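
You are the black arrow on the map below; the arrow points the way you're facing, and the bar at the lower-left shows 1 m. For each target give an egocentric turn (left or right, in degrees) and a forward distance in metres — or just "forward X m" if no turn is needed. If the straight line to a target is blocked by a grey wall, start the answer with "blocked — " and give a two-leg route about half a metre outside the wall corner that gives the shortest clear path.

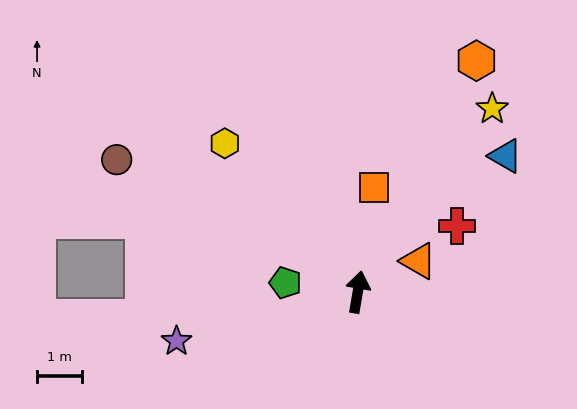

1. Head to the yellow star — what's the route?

turn right 27°, forward 5.1 m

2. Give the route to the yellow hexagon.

turn left 51°, forward 4.5 m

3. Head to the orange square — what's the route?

forward 2.4 m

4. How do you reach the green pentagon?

turn left 92°, forward 1.6 m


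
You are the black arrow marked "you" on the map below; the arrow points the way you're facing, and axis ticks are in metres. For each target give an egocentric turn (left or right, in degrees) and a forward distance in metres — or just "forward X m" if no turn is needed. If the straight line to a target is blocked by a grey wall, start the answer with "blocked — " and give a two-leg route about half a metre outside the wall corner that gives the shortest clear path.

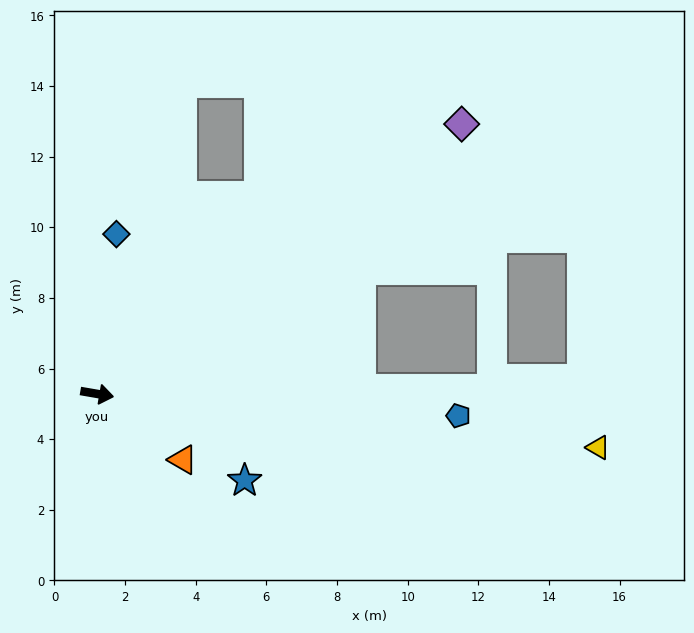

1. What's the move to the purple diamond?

turn left 46°, forward 12.8 m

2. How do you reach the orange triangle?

turn right 28°, forward 3.1 m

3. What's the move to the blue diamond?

turn left 93°, forward 4.6 m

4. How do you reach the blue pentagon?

turn left 6°, forward 10.2 m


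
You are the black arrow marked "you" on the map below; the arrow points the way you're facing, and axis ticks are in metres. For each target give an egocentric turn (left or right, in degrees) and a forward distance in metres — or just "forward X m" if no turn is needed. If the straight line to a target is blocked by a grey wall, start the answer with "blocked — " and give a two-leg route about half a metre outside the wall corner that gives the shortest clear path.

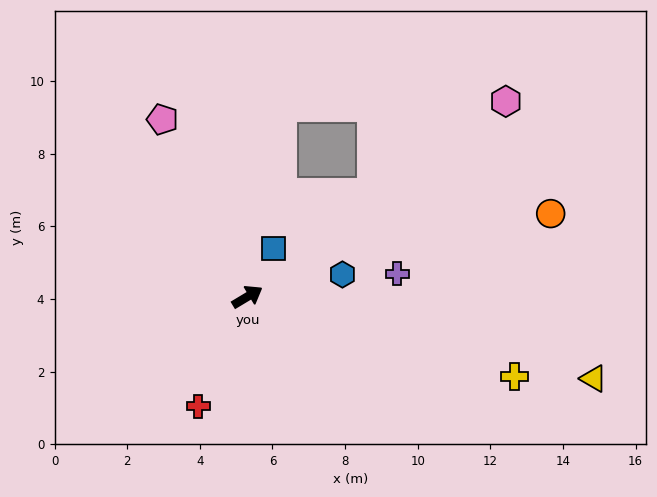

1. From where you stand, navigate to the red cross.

turn right 145°, forward 3.3 m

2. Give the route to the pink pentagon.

turn left 85°, forward 5.4 m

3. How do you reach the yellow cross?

turn right 48°, forward 7.7 m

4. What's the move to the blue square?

turn left 30°, forward 1.5 m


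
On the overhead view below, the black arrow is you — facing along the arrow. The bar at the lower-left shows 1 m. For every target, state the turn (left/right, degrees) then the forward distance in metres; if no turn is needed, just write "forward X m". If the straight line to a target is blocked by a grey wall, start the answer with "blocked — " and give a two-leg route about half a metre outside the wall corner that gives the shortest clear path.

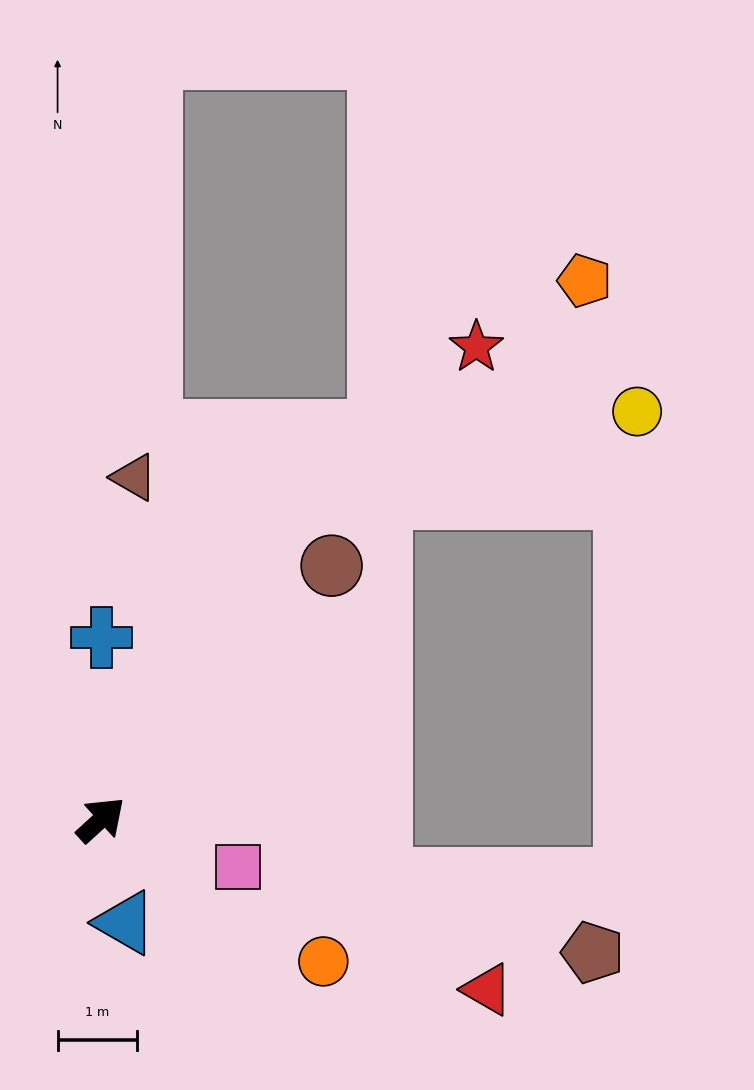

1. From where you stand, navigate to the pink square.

turn right 62°, forward 1.8 m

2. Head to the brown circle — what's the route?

turn left 5°, forward 4.3 m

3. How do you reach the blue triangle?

turn right 119°, forward 1.3 m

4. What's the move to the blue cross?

turn left 47°, forward 2.3 m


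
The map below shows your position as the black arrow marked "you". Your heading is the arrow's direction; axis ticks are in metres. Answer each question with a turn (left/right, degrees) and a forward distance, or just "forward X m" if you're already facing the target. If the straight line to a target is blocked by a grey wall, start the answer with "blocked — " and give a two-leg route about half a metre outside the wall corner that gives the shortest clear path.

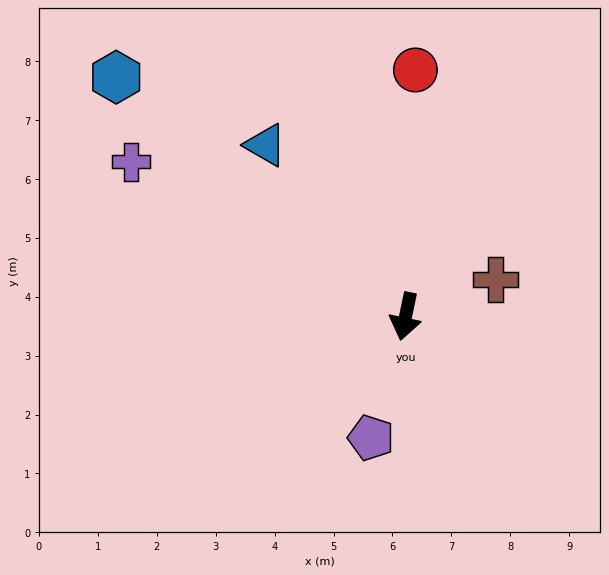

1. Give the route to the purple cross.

turn right 108°, forward 5.3 m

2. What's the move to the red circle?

turn right 171°, forward 4.2 m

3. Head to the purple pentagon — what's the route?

turn right 4°, forward 2.1 m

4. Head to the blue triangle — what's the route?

turn right 129°, forward 3.8 m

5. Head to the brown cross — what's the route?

turn left 124°, forward 1.7 m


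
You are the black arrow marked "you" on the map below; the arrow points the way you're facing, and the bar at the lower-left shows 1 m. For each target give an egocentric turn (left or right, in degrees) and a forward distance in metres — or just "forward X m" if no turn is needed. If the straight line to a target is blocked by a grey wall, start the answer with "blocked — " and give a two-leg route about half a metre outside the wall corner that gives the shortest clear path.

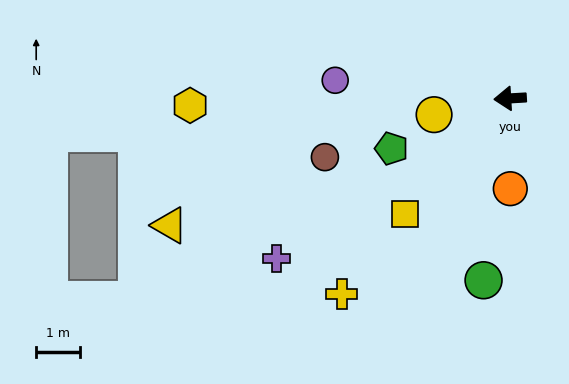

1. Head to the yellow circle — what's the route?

turn left 9°, forward 1.8 m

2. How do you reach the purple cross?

turn left 31°, forward 6.5 m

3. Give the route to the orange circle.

turn left 87°, forward 2.1 m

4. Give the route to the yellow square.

turn left 44°, forward 3.6 m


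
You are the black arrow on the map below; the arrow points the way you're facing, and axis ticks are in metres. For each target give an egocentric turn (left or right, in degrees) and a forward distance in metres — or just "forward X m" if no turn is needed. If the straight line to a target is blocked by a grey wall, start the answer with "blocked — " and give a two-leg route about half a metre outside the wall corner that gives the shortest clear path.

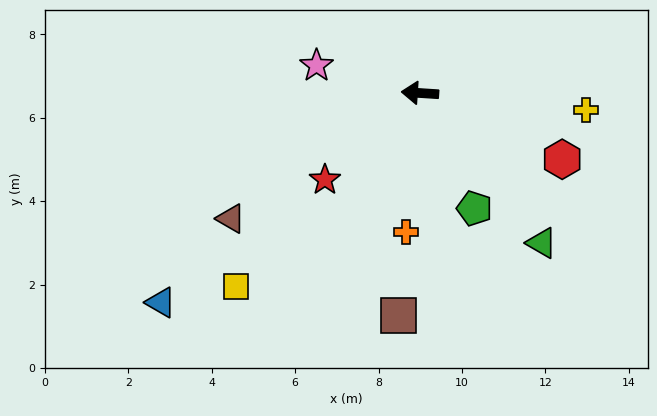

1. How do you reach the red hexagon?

turn left 159°, forward 3.8 m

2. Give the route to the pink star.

turn right 11°, forward 2.6 m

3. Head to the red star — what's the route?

turn left 46°, forward 3.1 m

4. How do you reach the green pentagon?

turn left 119°, forward 3.1 m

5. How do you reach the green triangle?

turn left 133°, forward 4.6 m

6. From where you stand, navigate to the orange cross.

turn left 88°, forward 3.4 m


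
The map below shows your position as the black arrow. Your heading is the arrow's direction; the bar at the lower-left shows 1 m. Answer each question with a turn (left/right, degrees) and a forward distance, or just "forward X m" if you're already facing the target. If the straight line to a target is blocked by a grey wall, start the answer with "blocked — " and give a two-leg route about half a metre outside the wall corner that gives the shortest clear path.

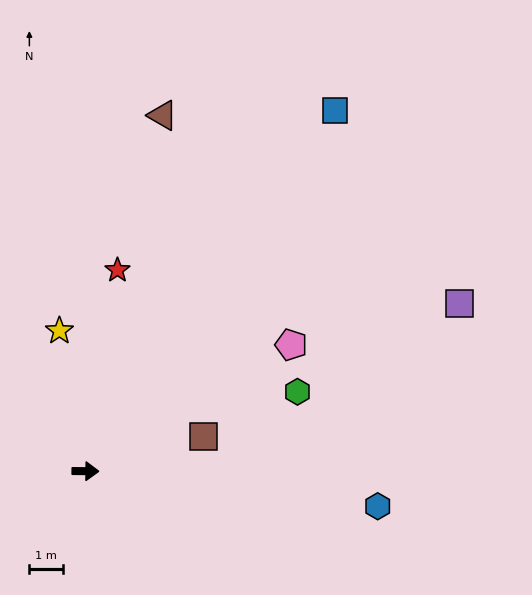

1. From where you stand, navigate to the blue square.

turn left 56°, forward 13.0 m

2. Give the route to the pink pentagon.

turn left 32°, forward 7.1 m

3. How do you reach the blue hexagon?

turn right 6°, forward 8.7 m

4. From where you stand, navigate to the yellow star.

turn left 101°, forward 4.2 m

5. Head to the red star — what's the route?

turn left 82°, forward 6.0 m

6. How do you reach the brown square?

turn left 17°, forward 3.7 m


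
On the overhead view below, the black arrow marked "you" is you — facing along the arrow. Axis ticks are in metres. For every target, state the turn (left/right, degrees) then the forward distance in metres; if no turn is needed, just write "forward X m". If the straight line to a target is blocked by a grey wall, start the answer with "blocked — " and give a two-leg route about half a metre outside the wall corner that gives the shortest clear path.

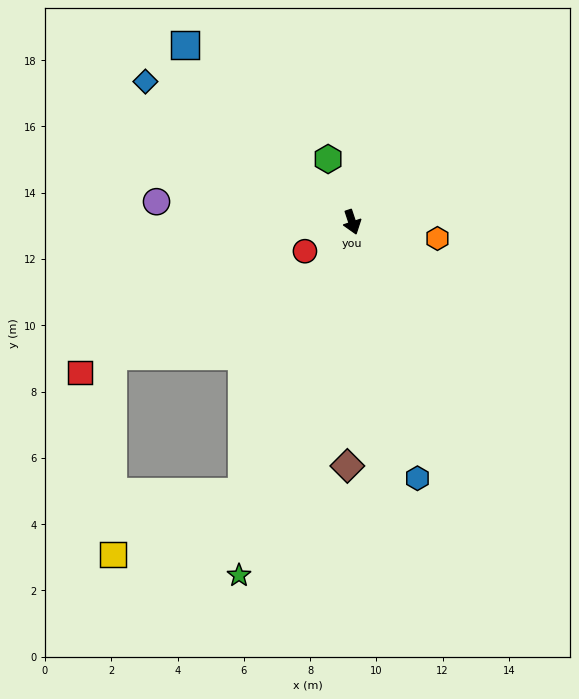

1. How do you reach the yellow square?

blocked — turn right 41°, forward 8.8 m, then turn right 41°, forward 4.3 m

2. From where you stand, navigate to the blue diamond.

turn right 143°, forward 7.5 m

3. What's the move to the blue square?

turn right 155°, forward 7.3 m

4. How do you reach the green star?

turn right 36°, forward 11.2 m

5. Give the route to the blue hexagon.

turn right 4°, forward 8.0 m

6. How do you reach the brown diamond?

turn right 20°, forward 7.4 m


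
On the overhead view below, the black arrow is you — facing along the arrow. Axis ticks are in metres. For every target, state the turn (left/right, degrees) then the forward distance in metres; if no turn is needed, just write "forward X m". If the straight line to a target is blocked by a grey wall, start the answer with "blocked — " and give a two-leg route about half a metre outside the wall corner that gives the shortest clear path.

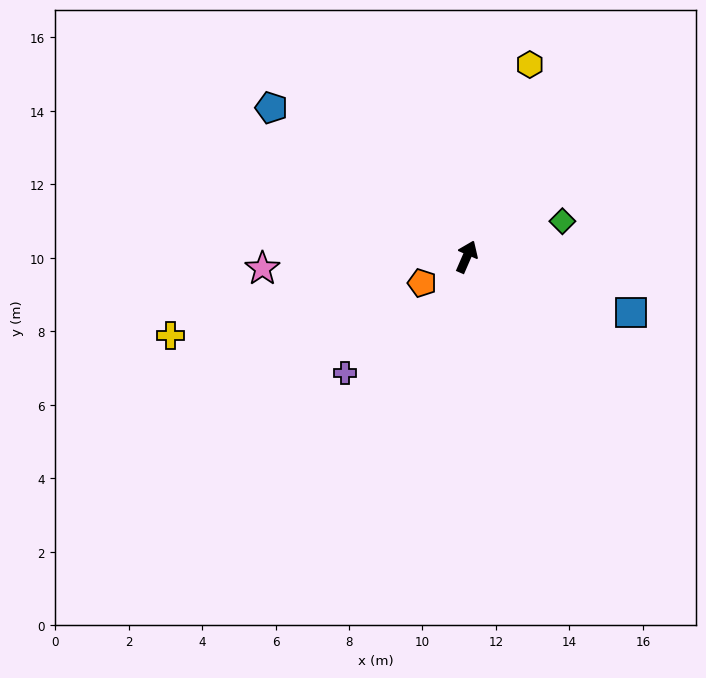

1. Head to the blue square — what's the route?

turn right 85°, forward 4.7 m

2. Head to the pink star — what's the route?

turn left 117°, forward 5.6 m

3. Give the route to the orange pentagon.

turn left 144°, forward 1.4 m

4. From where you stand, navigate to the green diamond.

turn right 46°, forward 2.8 m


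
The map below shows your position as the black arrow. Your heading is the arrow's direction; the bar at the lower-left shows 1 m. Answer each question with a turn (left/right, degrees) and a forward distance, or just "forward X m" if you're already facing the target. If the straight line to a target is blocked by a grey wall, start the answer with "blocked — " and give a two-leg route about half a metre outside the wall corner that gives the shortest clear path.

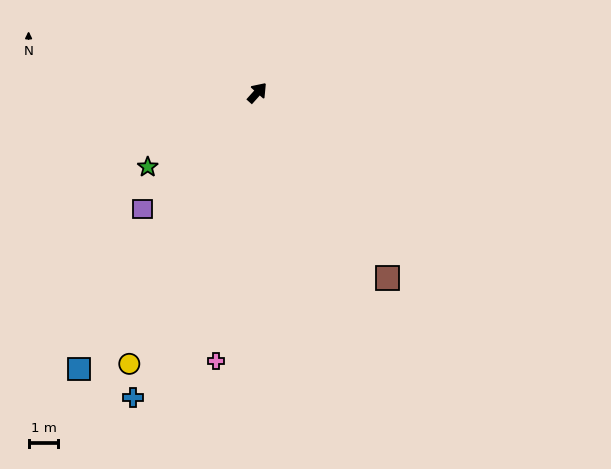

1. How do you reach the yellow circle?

turn right 163°, forward 10.1 m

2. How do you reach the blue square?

turn right 171°, forward 11.0 m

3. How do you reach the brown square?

turn right 103°, forward 7.6 m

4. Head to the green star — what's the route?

turn left 166°, forward 4.4 m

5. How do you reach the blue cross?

turn right 160°, forward 11.1 m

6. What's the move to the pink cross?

turn right 147°, forward 9.1 m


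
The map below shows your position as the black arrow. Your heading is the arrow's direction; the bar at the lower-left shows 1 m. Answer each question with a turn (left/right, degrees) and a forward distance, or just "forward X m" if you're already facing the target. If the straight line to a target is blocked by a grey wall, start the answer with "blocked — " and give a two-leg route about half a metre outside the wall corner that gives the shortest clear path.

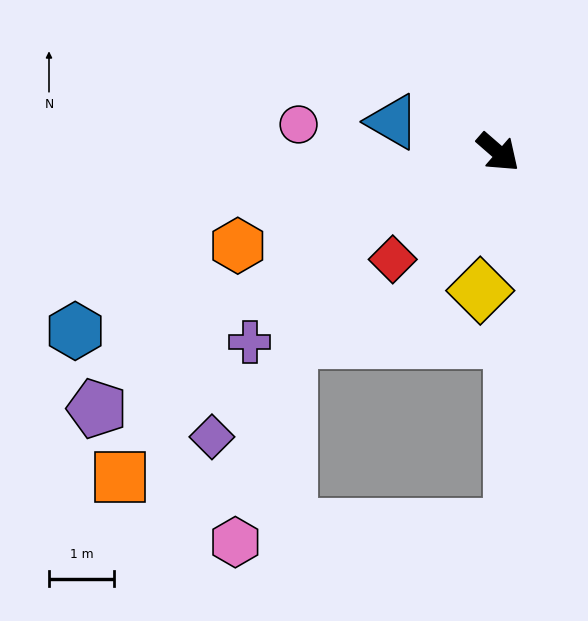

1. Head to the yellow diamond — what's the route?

turn right 56°, forward 2.1 m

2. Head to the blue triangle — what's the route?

turn right 155°, forward 1.7 m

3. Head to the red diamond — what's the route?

turn right 94°, forward 2.3 m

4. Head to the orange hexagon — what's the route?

turn right 119°, forward 4.2 m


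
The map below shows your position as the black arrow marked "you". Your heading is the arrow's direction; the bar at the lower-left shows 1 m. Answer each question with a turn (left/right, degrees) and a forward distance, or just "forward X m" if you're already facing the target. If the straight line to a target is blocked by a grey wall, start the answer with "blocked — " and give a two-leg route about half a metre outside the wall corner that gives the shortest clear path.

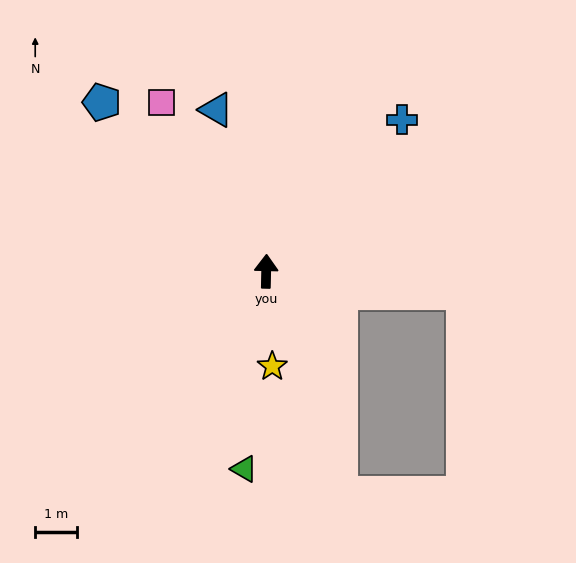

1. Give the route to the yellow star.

turn right 175°, forward 2.3 m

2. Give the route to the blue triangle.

turn left 18°, forward 4.0 m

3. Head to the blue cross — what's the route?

turn right 41°, forward 4.9 m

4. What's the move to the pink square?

turn left 33°, forward 4.7 m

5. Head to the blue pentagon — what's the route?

turn left 45°, forward 5.6 m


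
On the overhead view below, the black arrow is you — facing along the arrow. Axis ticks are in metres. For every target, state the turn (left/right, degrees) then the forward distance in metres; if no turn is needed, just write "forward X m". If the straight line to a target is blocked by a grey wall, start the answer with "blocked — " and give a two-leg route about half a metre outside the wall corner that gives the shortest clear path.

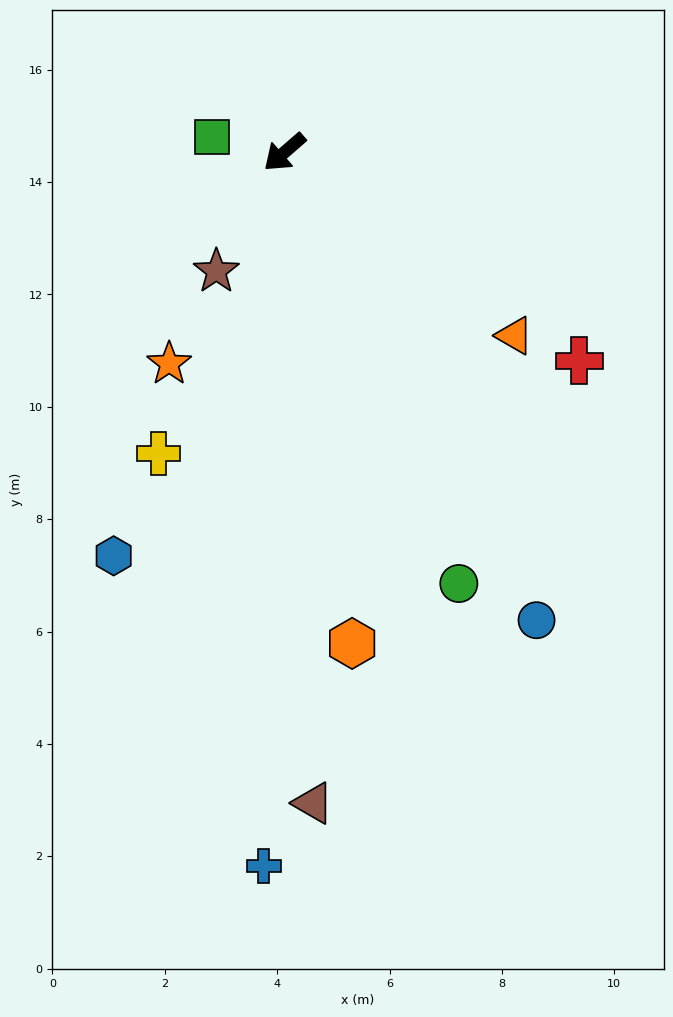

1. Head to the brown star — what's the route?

turn left 19°, forward 2.4 m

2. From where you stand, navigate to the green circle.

turn left 71°, forward 8.3 m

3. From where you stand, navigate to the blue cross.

turn left 47°, forward 12.7 m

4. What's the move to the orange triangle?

turn left 100°, forward 5.2 m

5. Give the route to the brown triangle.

turn left 52°, forward 11.6 m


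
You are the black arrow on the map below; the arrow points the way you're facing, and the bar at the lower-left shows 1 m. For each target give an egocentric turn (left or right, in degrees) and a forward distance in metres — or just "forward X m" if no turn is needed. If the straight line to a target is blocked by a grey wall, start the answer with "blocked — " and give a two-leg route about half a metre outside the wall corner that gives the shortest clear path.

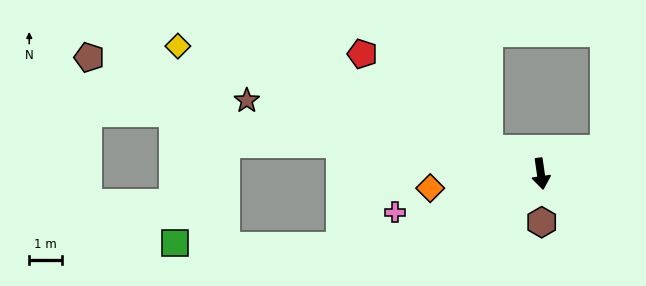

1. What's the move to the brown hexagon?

turn right 7°, forward 1.5 m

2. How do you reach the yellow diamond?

turn right 118°, forward 11.7 m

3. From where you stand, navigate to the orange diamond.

turn right 91°, forward 3.4 m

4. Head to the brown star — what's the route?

turn right 112°, forward 9.2 m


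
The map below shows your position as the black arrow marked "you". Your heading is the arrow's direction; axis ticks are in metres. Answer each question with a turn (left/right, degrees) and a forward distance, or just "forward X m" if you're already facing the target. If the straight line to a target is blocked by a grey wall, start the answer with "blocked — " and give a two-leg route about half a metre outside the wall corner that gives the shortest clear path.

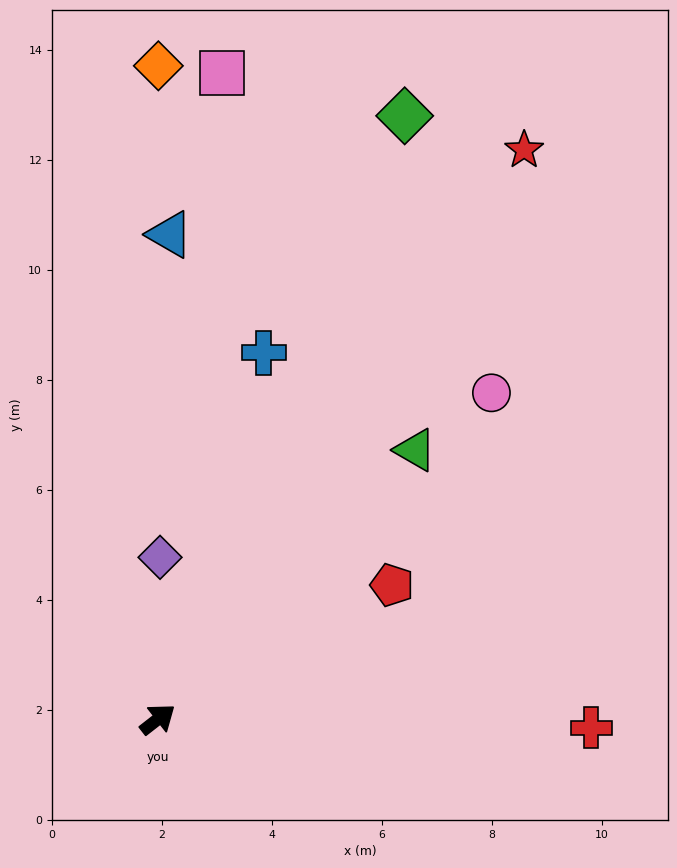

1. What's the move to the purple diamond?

turn left 51°, forward 2.9 m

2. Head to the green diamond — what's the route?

turn left 30°, forward 11.8 m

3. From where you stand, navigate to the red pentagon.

turn right 8°, forward 4.9 m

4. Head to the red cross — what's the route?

turn right 39°, forward 7.9 m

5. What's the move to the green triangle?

turn left 8°, forward 6.8 m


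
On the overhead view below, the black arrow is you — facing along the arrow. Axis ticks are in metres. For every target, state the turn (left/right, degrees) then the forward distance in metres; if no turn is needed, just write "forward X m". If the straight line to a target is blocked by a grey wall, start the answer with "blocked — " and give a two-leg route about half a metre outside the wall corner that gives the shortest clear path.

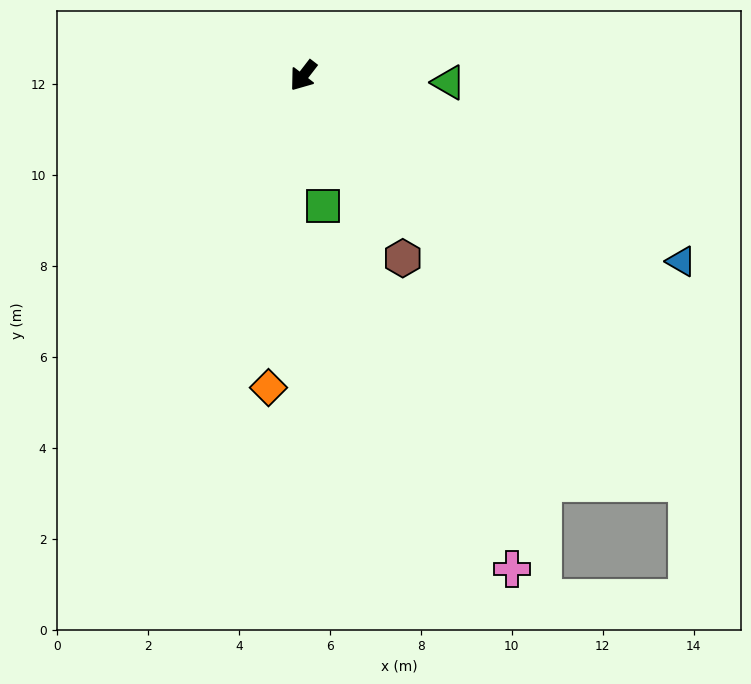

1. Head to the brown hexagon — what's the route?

turn left 66°, forward 4.6 m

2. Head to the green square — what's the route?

turn left 46°, forward 2.9 m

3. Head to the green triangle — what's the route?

turn left 125°, forward 3.2 m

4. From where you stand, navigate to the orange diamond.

turn left 31°, forward 6.9 m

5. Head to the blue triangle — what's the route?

turn left 101°, forward 9.3 m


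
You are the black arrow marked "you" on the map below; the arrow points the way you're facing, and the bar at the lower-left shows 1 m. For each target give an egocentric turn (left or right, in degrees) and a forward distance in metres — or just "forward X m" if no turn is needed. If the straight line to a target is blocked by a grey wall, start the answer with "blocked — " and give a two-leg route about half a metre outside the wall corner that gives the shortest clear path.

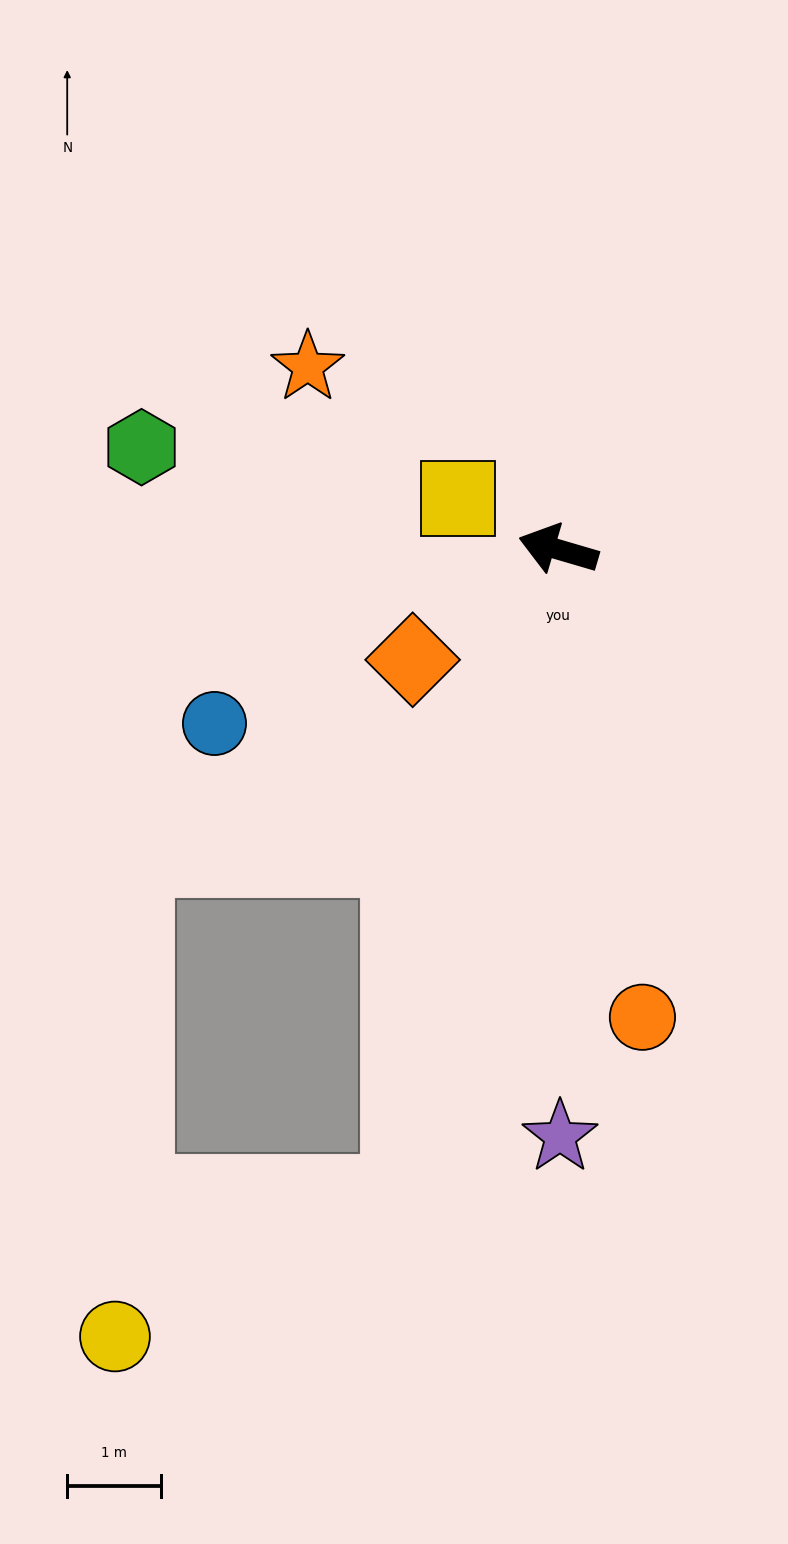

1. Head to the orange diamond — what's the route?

turn left 53°, forward 1.9 m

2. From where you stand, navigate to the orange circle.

turn left 117°, forward 5.1 m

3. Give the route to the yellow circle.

blocked — turn left 93°, forward 7.1 m, then turn right 50°, forward 3.4 m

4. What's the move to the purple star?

turn left 107°, forward 6.2 m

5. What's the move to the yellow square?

turn right 11°, forward 1.2 m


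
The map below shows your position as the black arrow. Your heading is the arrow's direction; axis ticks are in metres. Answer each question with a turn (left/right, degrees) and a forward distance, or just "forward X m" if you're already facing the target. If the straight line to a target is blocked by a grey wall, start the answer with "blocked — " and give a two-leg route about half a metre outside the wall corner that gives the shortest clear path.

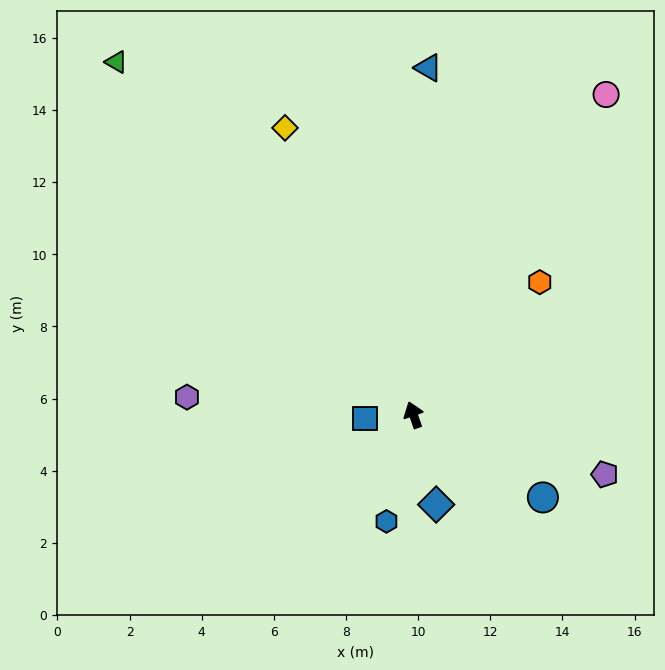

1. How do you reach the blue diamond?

turn left 175°, forward 2.6 m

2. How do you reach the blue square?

turn left 75°, forward 1.4 m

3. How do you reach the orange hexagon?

turn right 63°, forward 5.1 m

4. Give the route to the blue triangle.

turn right 22°, forward 9.6 m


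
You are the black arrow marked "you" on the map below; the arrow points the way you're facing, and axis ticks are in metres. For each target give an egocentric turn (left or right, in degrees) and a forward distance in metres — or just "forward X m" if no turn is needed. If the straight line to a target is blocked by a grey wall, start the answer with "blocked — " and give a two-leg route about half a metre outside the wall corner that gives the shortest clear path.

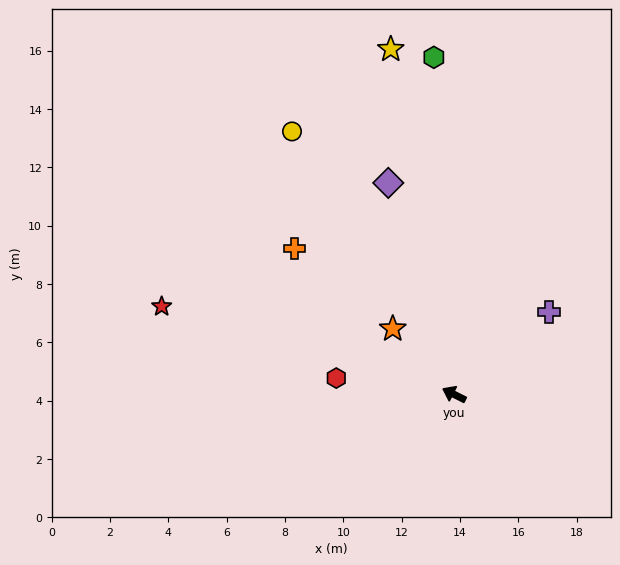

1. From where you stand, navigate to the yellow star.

turn right 53°, forward 12.0 m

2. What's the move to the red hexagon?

turn left 19°, forward 4.1 m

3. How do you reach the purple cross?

turn right 113°, forward 4.3 m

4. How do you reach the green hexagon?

turn right 60°, forward 11.6 m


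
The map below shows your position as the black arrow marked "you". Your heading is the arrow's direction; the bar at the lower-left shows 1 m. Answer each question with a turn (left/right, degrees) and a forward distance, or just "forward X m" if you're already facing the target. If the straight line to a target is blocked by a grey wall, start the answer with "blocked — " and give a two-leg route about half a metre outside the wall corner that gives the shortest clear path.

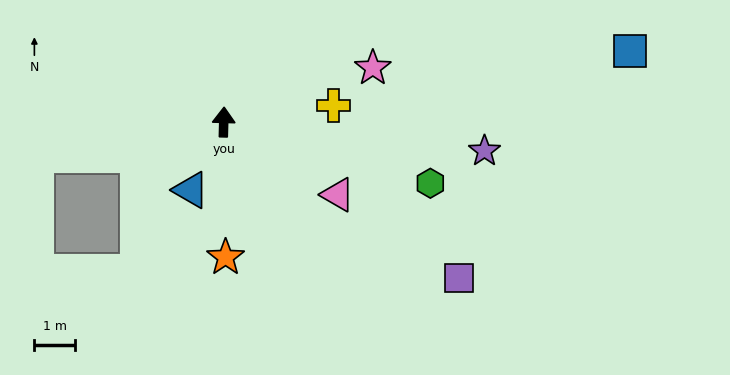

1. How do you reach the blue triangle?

turn left 156°, forward 1.9 m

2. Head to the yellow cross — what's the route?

turn right 80°, forward 2.7 m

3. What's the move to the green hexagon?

turn right 105°, forward 5.3 m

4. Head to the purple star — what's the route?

turn right 95°, forward 6.5 m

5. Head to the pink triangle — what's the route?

turn right 121°, forward 3.3 m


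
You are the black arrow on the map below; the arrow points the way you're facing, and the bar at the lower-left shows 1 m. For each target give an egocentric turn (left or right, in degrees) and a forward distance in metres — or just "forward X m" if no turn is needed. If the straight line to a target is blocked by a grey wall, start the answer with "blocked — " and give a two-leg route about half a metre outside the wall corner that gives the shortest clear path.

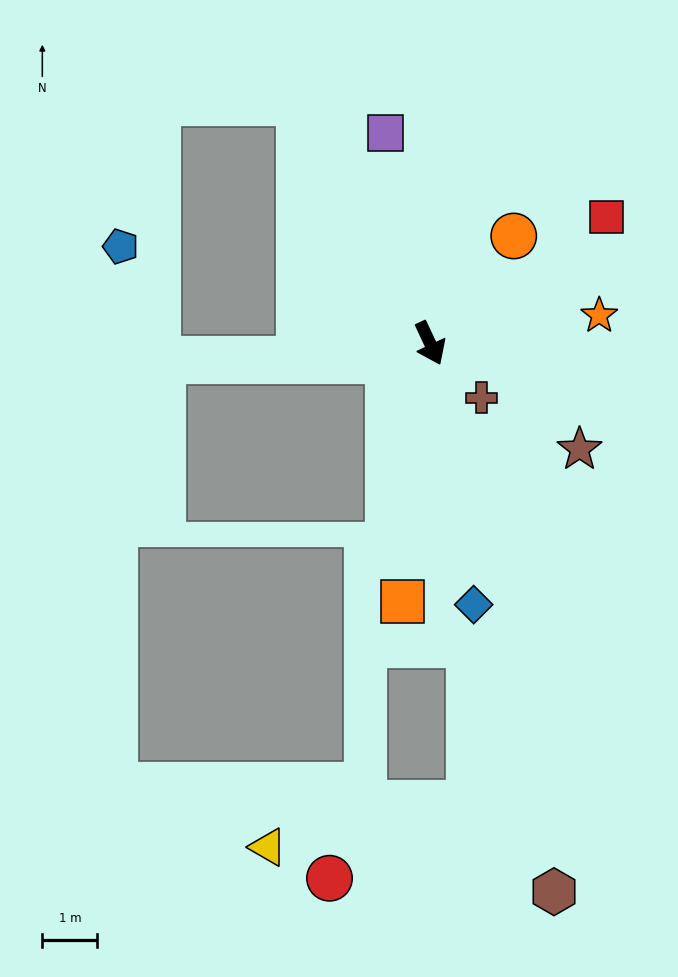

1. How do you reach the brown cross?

turn left 18°, forward 1.4 m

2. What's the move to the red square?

turn left 100°, forward 3.9 m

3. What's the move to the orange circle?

turn left 117°, forward 2.5 m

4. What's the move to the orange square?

turn right 31°, forward 4.7 m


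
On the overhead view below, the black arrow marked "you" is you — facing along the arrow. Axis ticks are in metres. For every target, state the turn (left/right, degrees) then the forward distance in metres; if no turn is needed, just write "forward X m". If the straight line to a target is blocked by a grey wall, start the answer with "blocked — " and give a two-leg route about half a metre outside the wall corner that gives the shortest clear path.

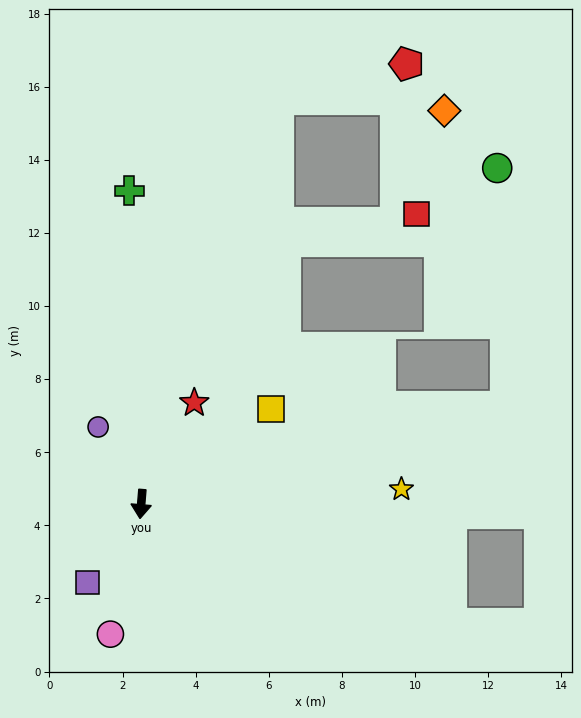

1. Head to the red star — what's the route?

turn left 157°, forward 3.1 m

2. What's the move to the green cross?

turn right 173°, forward 8.6 m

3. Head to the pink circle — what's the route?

turn right 9°, forward 3.7 m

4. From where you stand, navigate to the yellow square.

turn left 131°, forward 4.4 m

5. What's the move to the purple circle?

turn right 146°, forward 2.4 m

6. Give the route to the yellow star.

turn left 98°, forward 7.1 m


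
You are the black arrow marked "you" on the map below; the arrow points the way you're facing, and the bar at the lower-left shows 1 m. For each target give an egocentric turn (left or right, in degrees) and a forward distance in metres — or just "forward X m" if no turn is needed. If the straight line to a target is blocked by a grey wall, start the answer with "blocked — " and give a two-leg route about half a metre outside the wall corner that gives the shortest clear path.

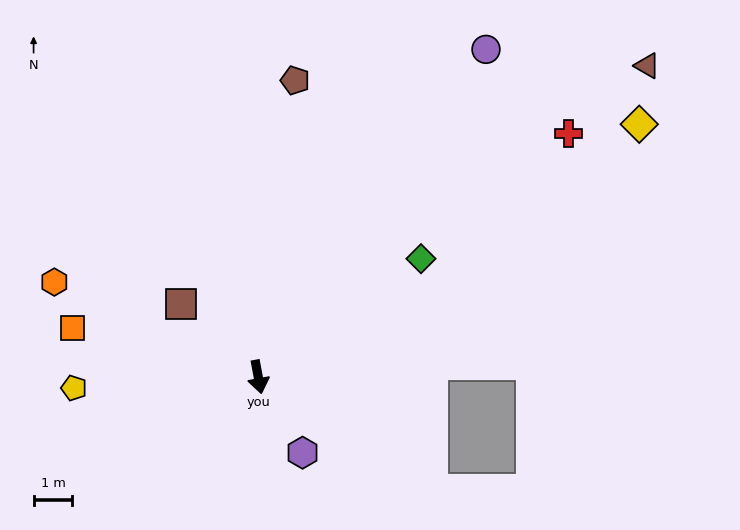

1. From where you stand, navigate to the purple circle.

turn left 135°, forward 10.3 m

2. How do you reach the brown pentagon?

turn left 162°, forward 7.7 m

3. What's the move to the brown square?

turn right 144°, forward 2.7 m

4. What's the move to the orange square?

turn right 115°, forward 4.9 m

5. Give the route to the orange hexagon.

turn right 125°, forward 5.8 m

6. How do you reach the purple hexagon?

turn left 20°, forward 2.3 m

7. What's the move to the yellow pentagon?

turn right 97°, forward 4.7 m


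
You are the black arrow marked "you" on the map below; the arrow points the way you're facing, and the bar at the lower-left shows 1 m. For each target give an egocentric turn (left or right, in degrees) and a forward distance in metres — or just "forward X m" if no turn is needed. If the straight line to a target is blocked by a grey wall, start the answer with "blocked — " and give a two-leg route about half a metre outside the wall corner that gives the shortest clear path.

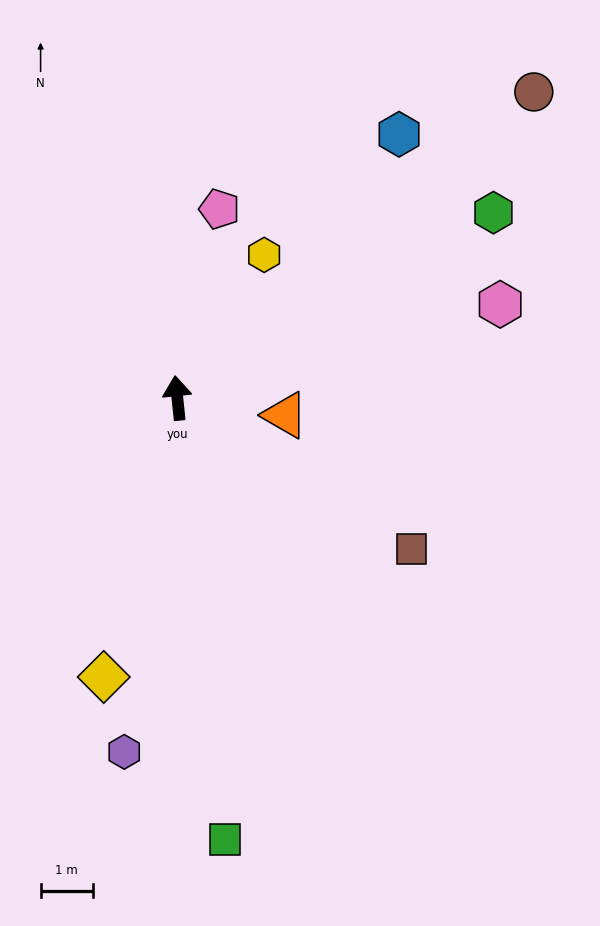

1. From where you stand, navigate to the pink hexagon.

turn right 80°, forward 6.5 m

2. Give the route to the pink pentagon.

turn right 19°, forward 3.7 m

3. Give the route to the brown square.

turn right 129°, forward 5.4 m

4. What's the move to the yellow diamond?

turn left 159°, forward 5.5 m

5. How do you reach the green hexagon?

turn right 66°, forward 7.0 m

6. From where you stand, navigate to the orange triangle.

turn right 105°, forward 2.1 m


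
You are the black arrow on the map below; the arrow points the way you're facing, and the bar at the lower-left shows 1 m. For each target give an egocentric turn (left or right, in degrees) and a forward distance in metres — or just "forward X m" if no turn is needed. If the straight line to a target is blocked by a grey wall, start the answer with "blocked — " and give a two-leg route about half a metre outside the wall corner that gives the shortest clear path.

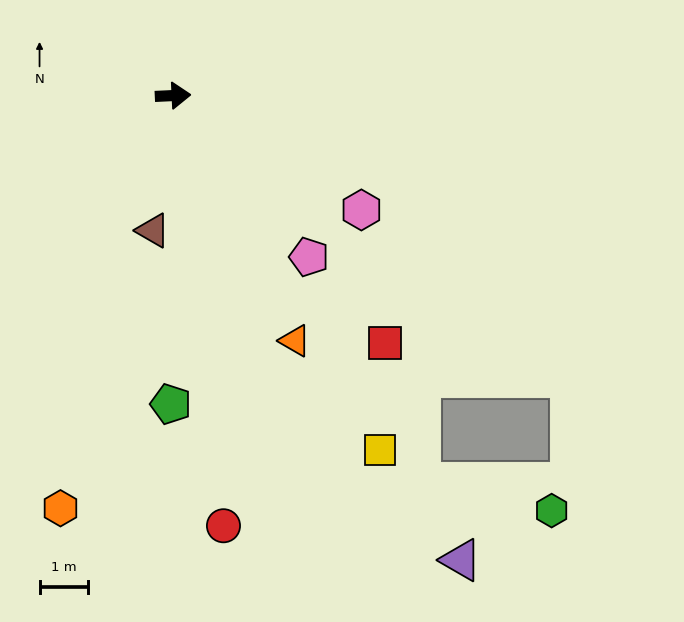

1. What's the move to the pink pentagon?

turn right 53°, forward 4.4 m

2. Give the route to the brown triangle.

turn right 101°, forward 2.8 m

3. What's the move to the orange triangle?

turn right 66°, forward 5.7 m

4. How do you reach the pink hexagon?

turn right 34°, forward 4.6 m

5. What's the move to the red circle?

turn right 86°, forward 9.0 m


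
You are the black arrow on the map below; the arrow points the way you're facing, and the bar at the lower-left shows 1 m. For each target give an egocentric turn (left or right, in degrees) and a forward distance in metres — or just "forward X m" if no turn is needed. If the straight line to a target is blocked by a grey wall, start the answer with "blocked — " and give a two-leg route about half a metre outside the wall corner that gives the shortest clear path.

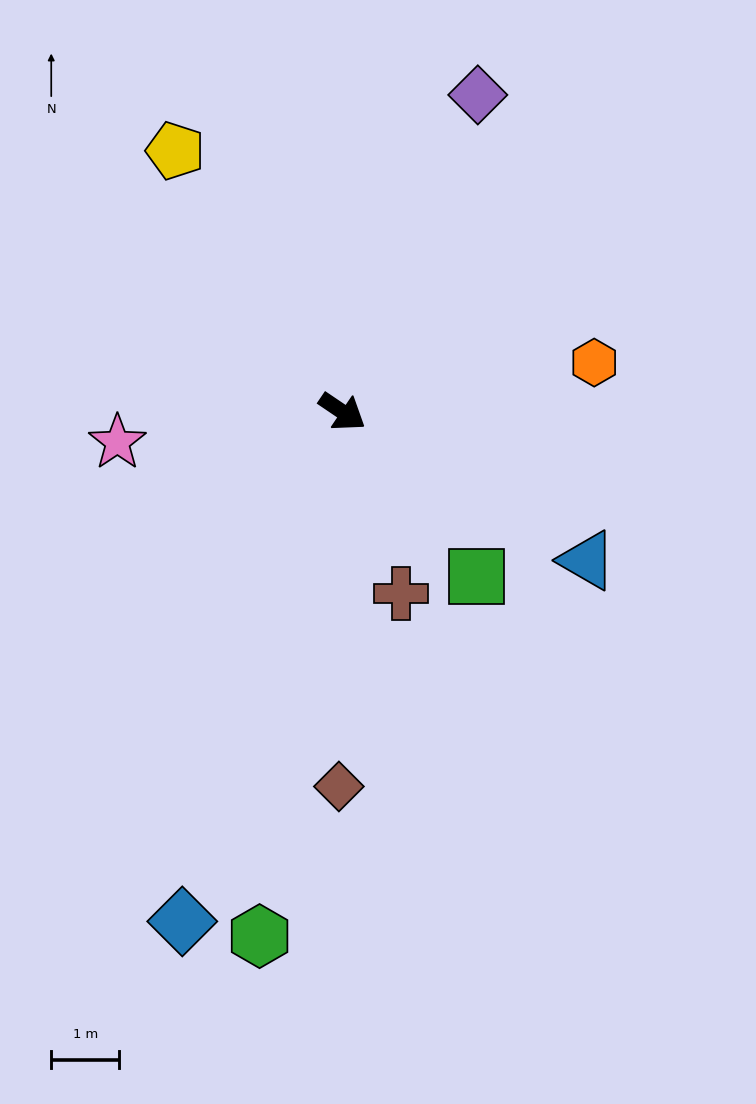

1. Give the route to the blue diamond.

turn right 73°, forward 7.8 m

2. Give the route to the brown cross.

turn right 38°, forward 2.8 m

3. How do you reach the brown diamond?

turn right 56°, forward 5.5 m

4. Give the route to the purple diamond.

turn left 101°, forward 5.1 m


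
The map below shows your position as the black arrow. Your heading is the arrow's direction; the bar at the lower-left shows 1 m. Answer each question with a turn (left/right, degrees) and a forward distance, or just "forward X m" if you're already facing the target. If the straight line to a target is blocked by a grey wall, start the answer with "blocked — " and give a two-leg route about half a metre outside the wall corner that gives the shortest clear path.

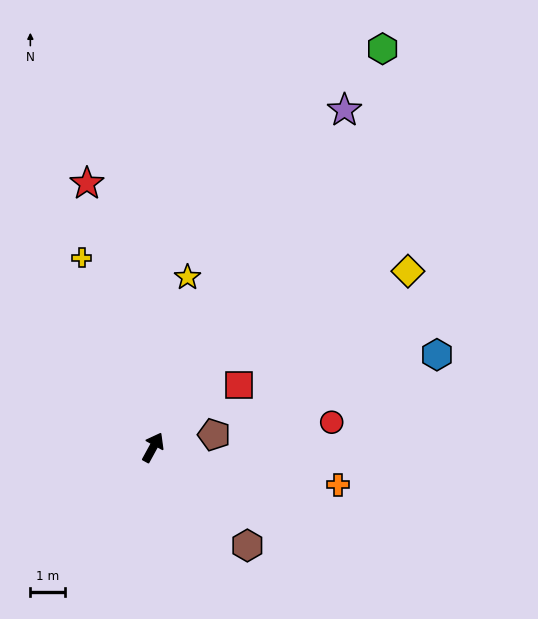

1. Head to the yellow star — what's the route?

turn left 17°, forward 5.0 m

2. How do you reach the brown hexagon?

turn right 107°, forward 3.9 m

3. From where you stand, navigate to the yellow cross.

turn left 49°, forward 5.9 m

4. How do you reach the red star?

turn left 43°, forward 7.9 m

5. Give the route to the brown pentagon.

turn right 50°, forward 1.8 m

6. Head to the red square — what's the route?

turn right 25°, forward 3.1 m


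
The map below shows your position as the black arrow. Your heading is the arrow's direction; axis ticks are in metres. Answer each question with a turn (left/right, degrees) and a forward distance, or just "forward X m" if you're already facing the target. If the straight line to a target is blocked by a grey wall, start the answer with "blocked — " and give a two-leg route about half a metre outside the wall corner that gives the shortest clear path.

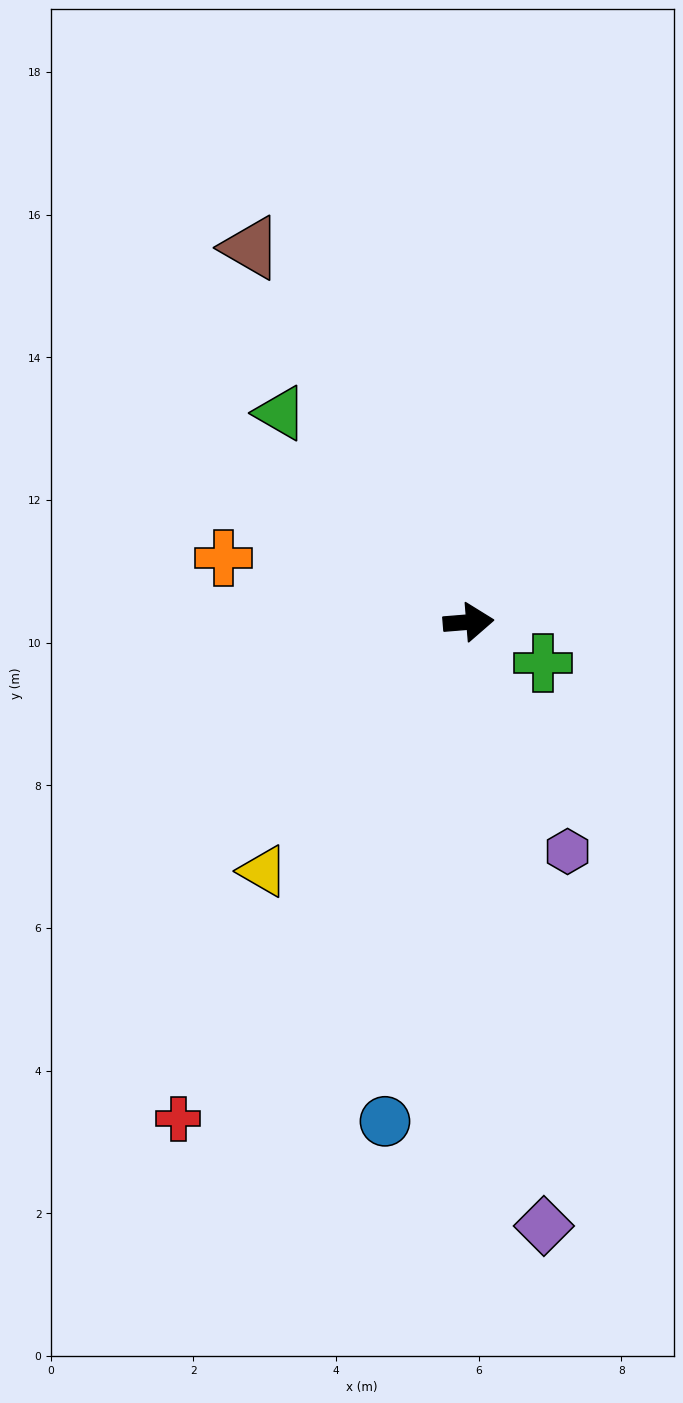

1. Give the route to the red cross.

turn right 125°, forward 8.1 m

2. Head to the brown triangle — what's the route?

turn left 116°, forward 6.1 m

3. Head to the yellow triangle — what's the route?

turn right 134°, forward 4.5 m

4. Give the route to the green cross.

turn right 33°, forward 1.2 m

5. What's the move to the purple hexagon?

turn right 71°, forward 3.5 m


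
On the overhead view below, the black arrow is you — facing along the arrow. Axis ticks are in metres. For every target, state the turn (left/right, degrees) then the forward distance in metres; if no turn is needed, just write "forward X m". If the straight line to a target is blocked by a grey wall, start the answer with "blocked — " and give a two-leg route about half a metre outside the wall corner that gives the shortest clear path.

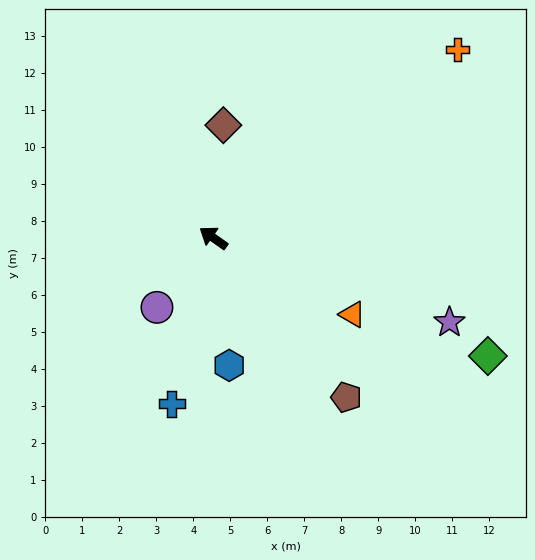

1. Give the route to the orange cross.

turn right 107°, forward 8.3 m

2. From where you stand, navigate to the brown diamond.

turn right 60°, forward 3.1 m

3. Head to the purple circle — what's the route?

turn left 86°, forward 2.4 m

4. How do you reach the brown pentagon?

turn left 165°, forward 5.6 m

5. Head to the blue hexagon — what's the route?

turn left 132°, forward 3.5 m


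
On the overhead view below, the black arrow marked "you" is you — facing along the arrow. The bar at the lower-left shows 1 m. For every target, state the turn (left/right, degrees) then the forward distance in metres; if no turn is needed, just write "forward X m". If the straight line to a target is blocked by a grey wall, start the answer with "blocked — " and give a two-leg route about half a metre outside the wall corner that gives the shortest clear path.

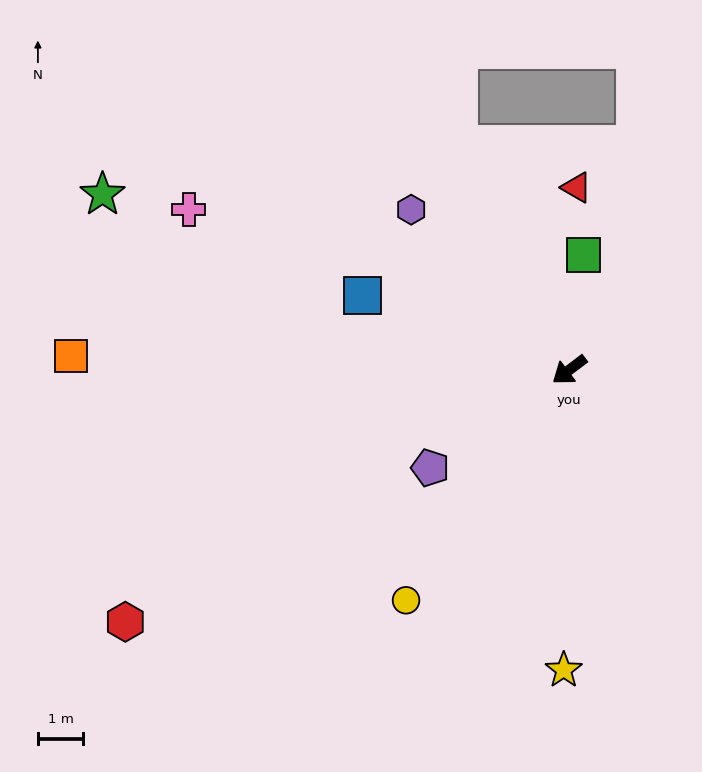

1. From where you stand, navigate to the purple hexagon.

turn right 82°, forward 5.0 m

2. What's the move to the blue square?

turn right 57°, forward 4.8 m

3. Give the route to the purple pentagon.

forward 3.8 m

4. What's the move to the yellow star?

turn left 52°, forward 6.6 m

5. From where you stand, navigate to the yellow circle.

turn left 18°, forward 6.2 m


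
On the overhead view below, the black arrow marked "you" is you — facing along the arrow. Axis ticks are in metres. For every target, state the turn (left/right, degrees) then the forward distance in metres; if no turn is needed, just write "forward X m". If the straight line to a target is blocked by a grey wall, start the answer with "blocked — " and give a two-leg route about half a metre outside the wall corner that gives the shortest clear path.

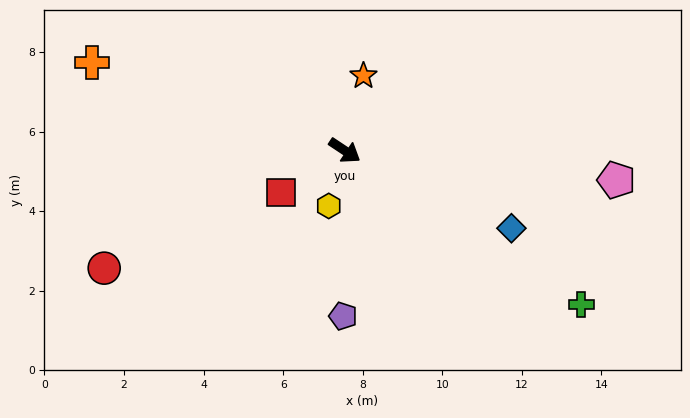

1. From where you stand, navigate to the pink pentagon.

turn left 27°, forward 6.9 m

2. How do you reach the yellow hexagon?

turn right 73°, forward 1.4 m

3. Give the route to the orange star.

turn left 110°, forward 1.9 m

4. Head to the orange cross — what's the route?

turn right 166°, forward 6.7 m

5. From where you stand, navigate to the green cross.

forward 7.1 m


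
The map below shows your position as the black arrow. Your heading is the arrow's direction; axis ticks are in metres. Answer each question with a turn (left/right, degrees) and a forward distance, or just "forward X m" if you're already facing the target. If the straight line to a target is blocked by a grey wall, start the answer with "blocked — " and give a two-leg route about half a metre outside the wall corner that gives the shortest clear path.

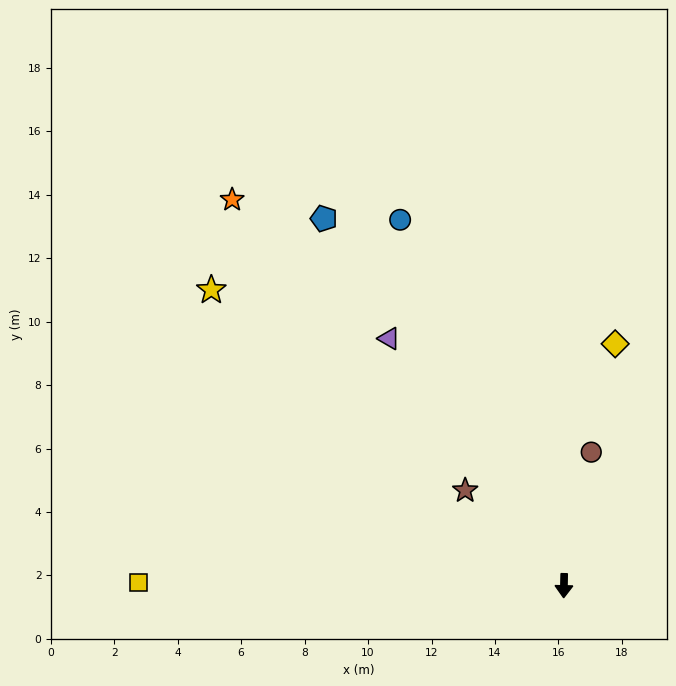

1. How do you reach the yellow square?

turn right 89°, forward 13.4 m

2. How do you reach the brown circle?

turn left 170°, forward 4.3 m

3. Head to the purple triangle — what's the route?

turn right 143°, forward 9.5 m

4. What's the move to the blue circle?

turn right 155°, forward 12.6 m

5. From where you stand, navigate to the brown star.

turn right 133°, forward 4.3 m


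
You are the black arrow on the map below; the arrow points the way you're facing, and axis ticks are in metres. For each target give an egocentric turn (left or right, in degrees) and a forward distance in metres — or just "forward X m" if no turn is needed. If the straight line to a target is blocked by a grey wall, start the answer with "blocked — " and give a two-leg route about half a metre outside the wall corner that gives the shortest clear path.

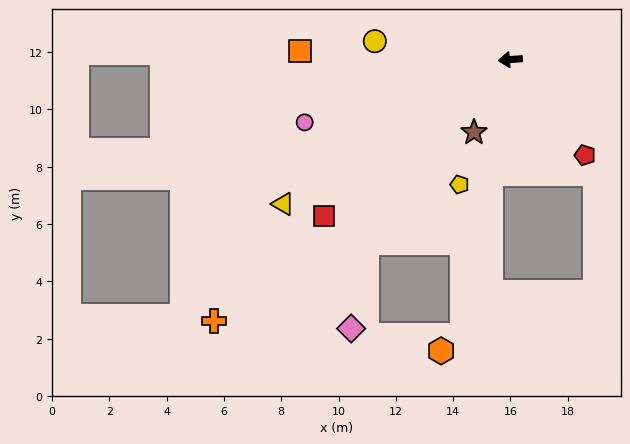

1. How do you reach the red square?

turn left 35°, forward 8.5 m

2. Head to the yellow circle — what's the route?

turn right 12°, forward 4.8 m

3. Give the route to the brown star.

turn left 59°, forward 2.8 m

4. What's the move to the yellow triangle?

turn left 28°, forward 9.4 m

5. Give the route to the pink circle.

turn left 12°, forward 7.5 m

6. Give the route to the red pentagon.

turn left 123°, forward 4.2 m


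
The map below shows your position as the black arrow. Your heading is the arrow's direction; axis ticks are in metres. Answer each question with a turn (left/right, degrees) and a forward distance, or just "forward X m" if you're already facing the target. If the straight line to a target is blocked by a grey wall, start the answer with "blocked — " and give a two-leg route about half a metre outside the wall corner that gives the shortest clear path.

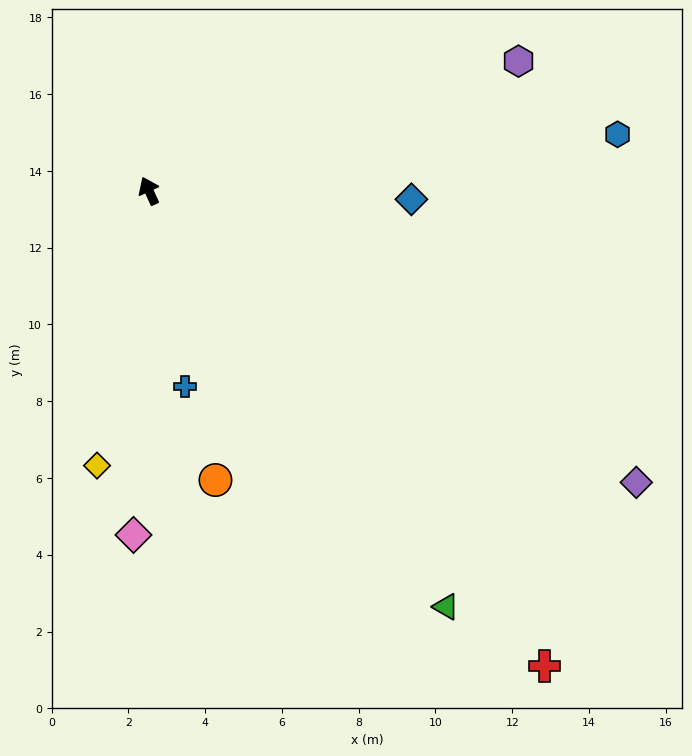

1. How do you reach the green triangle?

turn right 169°, forward 13.3 m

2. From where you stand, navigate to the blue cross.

turn left 166°, forward 5.2 m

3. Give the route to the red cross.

turn right 165°, forward 16.1 m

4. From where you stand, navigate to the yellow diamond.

turn left 145°, forward 7.3 m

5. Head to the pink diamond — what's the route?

turn left 153°, forward 9.0 m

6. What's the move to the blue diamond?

turn right 116°, forward 6.8 m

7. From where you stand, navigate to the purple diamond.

turn right 146°, forward 14.8 m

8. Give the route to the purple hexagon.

turn right 95°, forward 10.2 m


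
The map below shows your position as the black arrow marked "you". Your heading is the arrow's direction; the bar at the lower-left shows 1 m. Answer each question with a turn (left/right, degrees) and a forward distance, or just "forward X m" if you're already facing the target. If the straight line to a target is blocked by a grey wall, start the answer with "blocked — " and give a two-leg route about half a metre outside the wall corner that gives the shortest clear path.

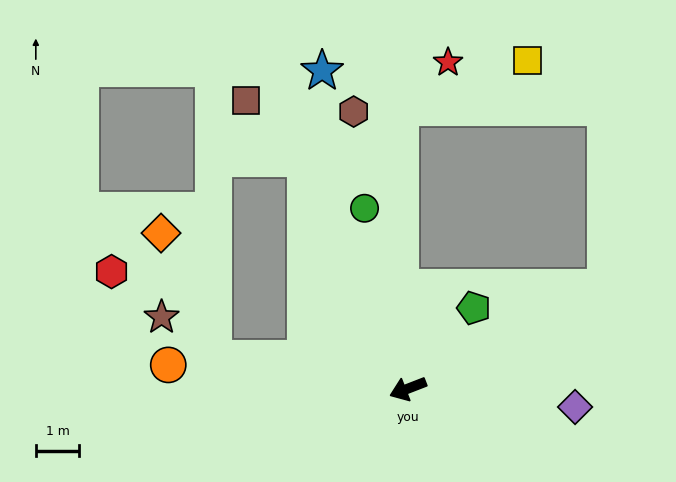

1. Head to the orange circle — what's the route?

turn right 27°, forward 5.6 m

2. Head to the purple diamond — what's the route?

turn left 153°, forward 3.9 m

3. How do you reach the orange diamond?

blocked — turn right 30°, forward 4.5 m, then turn right 58°, forward 3.1 m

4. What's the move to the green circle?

turn right 98°, forward 4.3 m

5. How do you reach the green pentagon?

turn right 150°, forward 2.4 m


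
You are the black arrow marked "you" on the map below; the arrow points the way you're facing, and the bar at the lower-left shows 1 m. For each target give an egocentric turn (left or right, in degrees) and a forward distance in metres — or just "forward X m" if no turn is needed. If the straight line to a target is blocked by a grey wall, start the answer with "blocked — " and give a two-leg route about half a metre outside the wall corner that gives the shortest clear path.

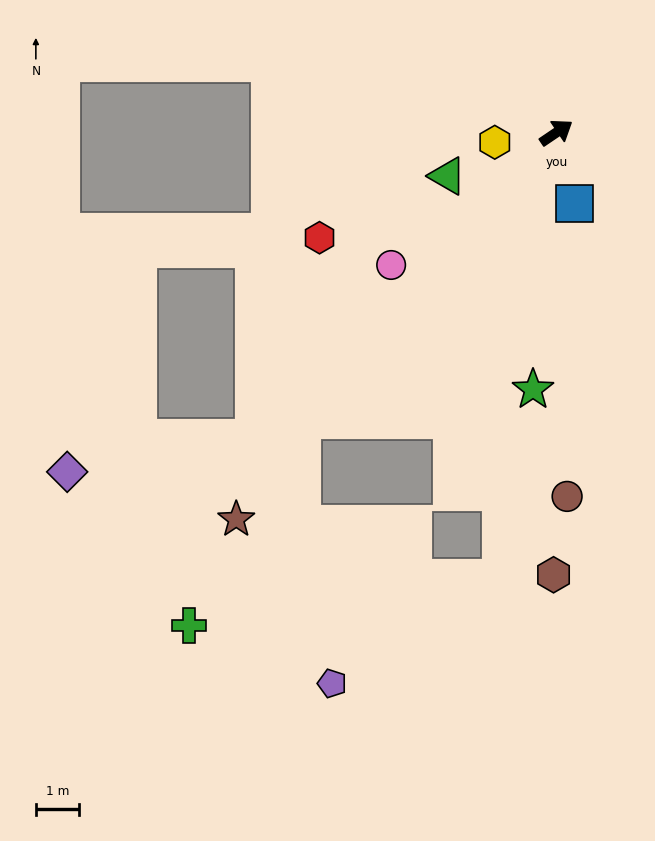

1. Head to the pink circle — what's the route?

turn right 175°, forward 4.9 m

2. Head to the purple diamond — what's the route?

blocked — turn right 169°, forward 9.9 m, then turn right 35°, forward 4.4 m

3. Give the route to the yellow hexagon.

turn left 155°, forward 1.4 m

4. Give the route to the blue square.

turn right 110°, forward 1.7 m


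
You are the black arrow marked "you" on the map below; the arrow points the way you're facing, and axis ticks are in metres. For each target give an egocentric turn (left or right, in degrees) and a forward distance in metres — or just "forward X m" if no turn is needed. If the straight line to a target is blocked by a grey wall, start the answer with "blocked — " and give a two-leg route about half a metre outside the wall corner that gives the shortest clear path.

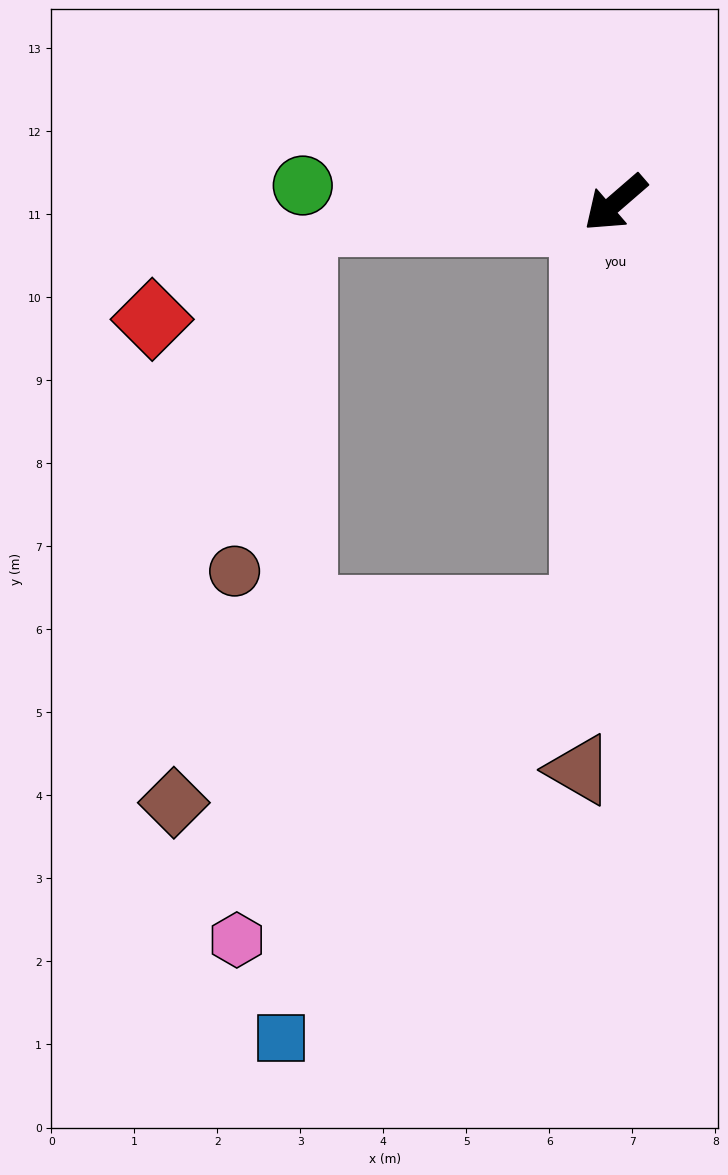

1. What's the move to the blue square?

blocked — turn left 45°, forward 4.9 m, then turn right 31°, forward 6.3 m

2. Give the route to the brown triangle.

turn left 45°, forward 6.8 m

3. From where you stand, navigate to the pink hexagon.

blocked — turn left 45°, forward 4.9 m, then turn right 43°, forward 5.8 m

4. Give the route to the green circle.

turn right 44°, forward 3.8 m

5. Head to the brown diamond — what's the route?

blocked — turn left 45°, forward 4.9 m, then turn right 61°, forward 5.5 m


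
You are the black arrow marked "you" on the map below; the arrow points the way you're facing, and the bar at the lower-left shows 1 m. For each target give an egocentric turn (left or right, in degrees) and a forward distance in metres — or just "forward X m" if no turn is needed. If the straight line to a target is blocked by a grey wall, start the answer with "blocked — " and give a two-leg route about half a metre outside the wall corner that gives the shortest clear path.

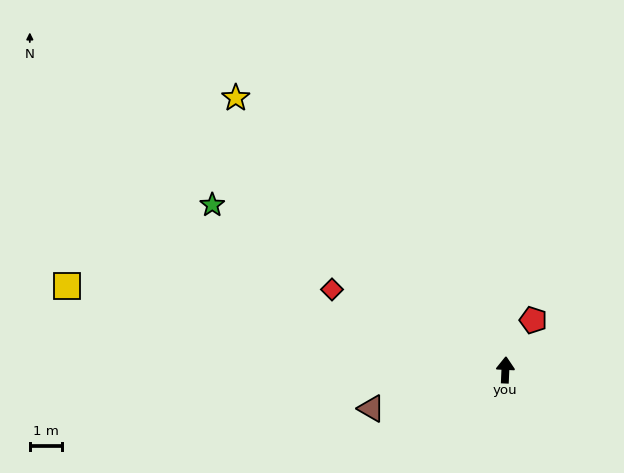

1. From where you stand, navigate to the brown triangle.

turn left 109°, forward 4.4 m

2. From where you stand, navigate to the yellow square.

turn left 82°, forward 14.0 m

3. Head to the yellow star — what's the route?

turn left 47°, forward 12.0 m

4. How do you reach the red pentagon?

turn right 27°, forward 1.8 m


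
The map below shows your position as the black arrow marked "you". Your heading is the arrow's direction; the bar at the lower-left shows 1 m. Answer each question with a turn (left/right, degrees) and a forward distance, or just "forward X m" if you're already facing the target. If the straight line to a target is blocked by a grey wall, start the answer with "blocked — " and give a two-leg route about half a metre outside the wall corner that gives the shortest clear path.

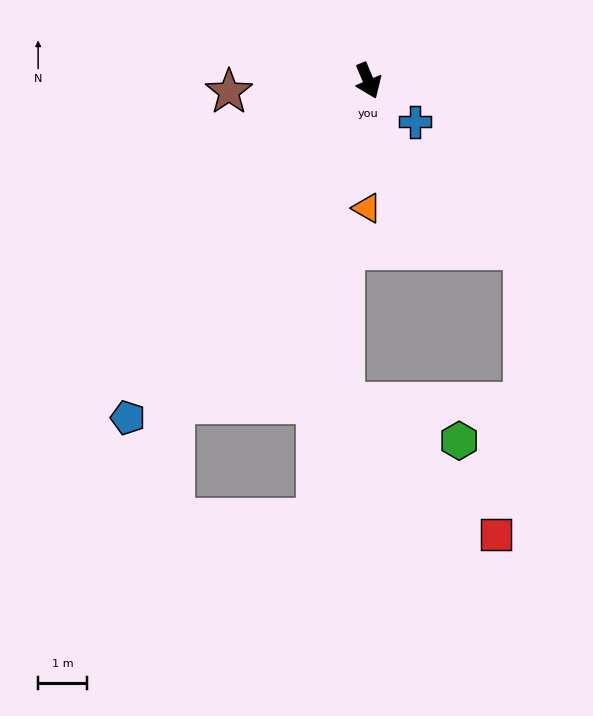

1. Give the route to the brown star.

turn right 108°, forward 2.9 m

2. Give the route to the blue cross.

turn left 26°, forward 1.3 m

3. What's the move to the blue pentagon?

turn right 58°, forward 8.5 m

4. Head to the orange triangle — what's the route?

turn right 23°, forward 2.6 m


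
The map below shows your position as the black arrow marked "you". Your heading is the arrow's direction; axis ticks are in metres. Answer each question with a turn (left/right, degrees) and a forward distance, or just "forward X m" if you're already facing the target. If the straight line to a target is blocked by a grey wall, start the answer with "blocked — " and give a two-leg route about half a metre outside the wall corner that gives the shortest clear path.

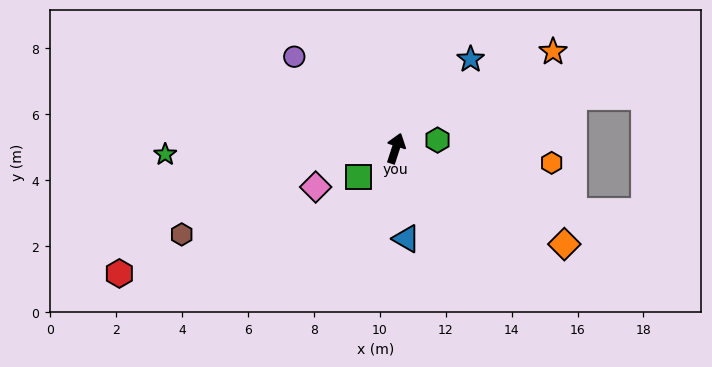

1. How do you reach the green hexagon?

turn right 61°, forward 1.3 m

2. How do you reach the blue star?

turn right 22°, forward 3.5 m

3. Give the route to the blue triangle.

turn right 155°, forward 2.8 m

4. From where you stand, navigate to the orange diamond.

turn right 102°, forward 5.9 m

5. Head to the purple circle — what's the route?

turn left 66°, forward 4.1 m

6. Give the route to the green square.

turn left 145°, forward 1.4 m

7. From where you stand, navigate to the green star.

turn left 109°, forward 7.0 m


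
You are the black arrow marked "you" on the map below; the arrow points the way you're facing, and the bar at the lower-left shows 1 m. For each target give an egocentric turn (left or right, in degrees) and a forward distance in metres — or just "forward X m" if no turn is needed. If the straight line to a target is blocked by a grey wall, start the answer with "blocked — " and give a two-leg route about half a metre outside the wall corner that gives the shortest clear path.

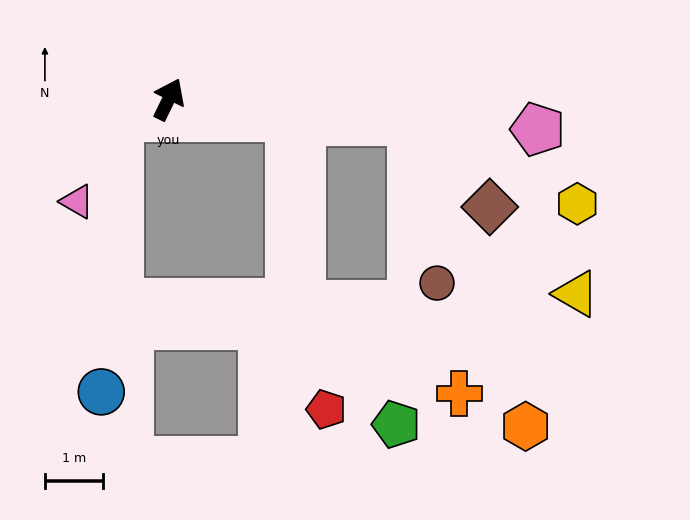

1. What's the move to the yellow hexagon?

blocked — turn right 69°, forward 4.2 m, then turn right 22°, forward 3.2 m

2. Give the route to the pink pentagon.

turn right 69°, forward 6.4 m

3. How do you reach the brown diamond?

blocked — turn right 69°, forward 4.2 m, then turn right 43°, forward 2.0 m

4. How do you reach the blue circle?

blocked — turn left 136°, forward 0.9 m, then turn left 66°, forward 4.7 m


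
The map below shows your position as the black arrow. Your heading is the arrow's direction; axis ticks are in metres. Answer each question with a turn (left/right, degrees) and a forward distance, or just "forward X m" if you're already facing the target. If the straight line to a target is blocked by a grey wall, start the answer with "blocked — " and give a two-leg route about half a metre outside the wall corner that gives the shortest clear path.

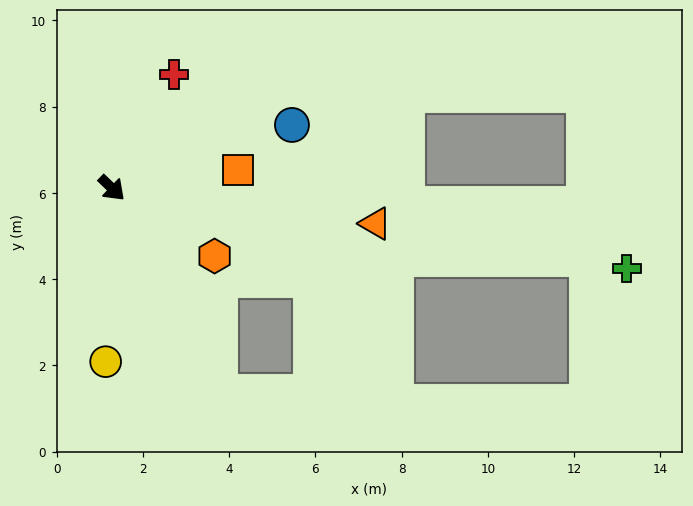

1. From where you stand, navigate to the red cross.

turn left 105°, forward 3.0 m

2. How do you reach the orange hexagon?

turn left 10°, forward 2.9 m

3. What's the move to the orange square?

turn left 52°, forward 3.0 m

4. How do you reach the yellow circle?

turn right 48°, forward 4.0 m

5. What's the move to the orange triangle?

turn left 36°, forward 6.2 m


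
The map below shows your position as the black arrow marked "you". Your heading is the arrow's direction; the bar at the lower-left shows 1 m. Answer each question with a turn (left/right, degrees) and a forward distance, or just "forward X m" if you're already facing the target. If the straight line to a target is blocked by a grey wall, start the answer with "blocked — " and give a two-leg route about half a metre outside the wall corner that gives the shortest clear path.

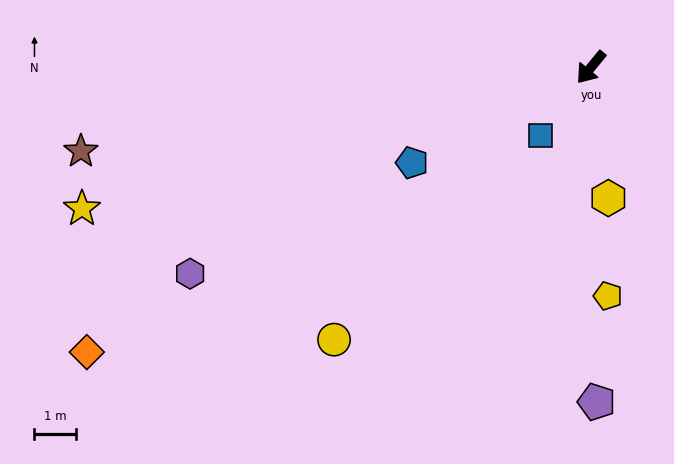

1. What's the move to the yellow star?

turn right 35°, forward 12.6 m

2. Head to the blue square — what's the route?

turn left 3°, forward 2.0 m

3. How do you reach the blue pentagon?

turn right 23°, forward 4.8 m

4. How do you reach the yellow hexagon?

turn left 47°, forward 3.1 m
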